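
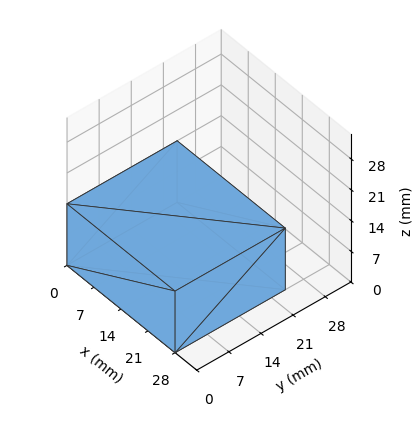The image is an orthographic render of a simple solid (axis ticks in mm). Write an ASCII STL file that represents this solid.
Reading the render: the shape is a rectangular box, roughly 28 × 24 mm footprint and 14 mm tall (dimensions read to the nearest mm from the axis ticks). For the STL, each face is triangulated and given an outward normal.

solid part
  facet normal 0.0000 0.0000 -1.0000
    outer loop
      vertex 28.000 24.000 0.000
      vertex 28.000 0.000 0.000
      vertex 0.000 0.000 0.000
    endloop
  endfacet
  facet normal 0.0000 0.0000 -1.0000
    outer loop
      vertex 0.000 24.000 0.000
      vertex 28.000 24.000 0.000
      vertex 0.000 0.000 0.000
    endloop
  endfacet
  facet normal 0.0000 0.0000 1.0000
    outer loop
      vertex 0.000 0.000 14.000
      vertex 28.000 0.000 14.000
      vertex 28.000 24.000 14.000
    endloop
  endfacet
  facet normal 0.0000 0.0000 1.0000
    outer loop
      vertex 0.000 0.000 14.000
      vertex 28.000 24.000 14.000
      vertex 0.000 24.000 14.000
    endloop
  endfacet
  facet normal 0.0000 -1.0000 0.0000
    outer loop
      vertex 0.000 0.000 0.000
      vertex 28.000 0.000 0.000
      vertex 28.000 0.000 14.000
    endloop
  endfacet
  facet normal 0.0000 -1.0000 0.0000
    outer loop
      vertex 0.000 0.000 0.000
      vertex 28.000 0.000 14.000
      vertex 0.000 0.000 14.000
    endloop
  endfacet
  facet normal 0.0000 1.0000 0.0000
    outer loop
      vertex 28.000 24.000 14.000
      vertex 28.000 24.000 0.000
      vertex 0.000 24.000 0.000
    endloop
  endfacet
  facet normal 0.0000 1.0000 0.0000
    outer loop
      vertex 0.000 24.000 14.000
      vertex 28.000 24.000 14.000
      vertex 0.000 24.000 0.000
    endloop
  endfacet
  facet normal -1.0000 0.0000 0.0000
    outer loop
      vertex 0.000 24.000 14.000
      vertex 0.000 24.000 0.000
      vertex 0.000 0.000 0.000
    endloop
  endfacet
  facet normal -1.0000 0.0000 0.0000
    outer loop
      vertex 0.000 0.000 14.000
      vertex 0.000 24.000 14.000
      vertex 0.000 0.000 0.000
    endloop
  endfacet
  facet normal 1.0000 0.0000 0.0000
    outer loop
      vertex 28.000 0.000 0.000
      vertex 28.000 24.000 0.000
      vertex 28.000 24.000 14.000
    endloop
  endfacet
  facet normal 1.0000 0.0000 0.0000
    outer loop
      vertex 28.000 0.000 0.000
      vertex 28.000 24.000 14.000
      vertex 28.000 0.000 14.000
    endloop
  endfacet
endsolid part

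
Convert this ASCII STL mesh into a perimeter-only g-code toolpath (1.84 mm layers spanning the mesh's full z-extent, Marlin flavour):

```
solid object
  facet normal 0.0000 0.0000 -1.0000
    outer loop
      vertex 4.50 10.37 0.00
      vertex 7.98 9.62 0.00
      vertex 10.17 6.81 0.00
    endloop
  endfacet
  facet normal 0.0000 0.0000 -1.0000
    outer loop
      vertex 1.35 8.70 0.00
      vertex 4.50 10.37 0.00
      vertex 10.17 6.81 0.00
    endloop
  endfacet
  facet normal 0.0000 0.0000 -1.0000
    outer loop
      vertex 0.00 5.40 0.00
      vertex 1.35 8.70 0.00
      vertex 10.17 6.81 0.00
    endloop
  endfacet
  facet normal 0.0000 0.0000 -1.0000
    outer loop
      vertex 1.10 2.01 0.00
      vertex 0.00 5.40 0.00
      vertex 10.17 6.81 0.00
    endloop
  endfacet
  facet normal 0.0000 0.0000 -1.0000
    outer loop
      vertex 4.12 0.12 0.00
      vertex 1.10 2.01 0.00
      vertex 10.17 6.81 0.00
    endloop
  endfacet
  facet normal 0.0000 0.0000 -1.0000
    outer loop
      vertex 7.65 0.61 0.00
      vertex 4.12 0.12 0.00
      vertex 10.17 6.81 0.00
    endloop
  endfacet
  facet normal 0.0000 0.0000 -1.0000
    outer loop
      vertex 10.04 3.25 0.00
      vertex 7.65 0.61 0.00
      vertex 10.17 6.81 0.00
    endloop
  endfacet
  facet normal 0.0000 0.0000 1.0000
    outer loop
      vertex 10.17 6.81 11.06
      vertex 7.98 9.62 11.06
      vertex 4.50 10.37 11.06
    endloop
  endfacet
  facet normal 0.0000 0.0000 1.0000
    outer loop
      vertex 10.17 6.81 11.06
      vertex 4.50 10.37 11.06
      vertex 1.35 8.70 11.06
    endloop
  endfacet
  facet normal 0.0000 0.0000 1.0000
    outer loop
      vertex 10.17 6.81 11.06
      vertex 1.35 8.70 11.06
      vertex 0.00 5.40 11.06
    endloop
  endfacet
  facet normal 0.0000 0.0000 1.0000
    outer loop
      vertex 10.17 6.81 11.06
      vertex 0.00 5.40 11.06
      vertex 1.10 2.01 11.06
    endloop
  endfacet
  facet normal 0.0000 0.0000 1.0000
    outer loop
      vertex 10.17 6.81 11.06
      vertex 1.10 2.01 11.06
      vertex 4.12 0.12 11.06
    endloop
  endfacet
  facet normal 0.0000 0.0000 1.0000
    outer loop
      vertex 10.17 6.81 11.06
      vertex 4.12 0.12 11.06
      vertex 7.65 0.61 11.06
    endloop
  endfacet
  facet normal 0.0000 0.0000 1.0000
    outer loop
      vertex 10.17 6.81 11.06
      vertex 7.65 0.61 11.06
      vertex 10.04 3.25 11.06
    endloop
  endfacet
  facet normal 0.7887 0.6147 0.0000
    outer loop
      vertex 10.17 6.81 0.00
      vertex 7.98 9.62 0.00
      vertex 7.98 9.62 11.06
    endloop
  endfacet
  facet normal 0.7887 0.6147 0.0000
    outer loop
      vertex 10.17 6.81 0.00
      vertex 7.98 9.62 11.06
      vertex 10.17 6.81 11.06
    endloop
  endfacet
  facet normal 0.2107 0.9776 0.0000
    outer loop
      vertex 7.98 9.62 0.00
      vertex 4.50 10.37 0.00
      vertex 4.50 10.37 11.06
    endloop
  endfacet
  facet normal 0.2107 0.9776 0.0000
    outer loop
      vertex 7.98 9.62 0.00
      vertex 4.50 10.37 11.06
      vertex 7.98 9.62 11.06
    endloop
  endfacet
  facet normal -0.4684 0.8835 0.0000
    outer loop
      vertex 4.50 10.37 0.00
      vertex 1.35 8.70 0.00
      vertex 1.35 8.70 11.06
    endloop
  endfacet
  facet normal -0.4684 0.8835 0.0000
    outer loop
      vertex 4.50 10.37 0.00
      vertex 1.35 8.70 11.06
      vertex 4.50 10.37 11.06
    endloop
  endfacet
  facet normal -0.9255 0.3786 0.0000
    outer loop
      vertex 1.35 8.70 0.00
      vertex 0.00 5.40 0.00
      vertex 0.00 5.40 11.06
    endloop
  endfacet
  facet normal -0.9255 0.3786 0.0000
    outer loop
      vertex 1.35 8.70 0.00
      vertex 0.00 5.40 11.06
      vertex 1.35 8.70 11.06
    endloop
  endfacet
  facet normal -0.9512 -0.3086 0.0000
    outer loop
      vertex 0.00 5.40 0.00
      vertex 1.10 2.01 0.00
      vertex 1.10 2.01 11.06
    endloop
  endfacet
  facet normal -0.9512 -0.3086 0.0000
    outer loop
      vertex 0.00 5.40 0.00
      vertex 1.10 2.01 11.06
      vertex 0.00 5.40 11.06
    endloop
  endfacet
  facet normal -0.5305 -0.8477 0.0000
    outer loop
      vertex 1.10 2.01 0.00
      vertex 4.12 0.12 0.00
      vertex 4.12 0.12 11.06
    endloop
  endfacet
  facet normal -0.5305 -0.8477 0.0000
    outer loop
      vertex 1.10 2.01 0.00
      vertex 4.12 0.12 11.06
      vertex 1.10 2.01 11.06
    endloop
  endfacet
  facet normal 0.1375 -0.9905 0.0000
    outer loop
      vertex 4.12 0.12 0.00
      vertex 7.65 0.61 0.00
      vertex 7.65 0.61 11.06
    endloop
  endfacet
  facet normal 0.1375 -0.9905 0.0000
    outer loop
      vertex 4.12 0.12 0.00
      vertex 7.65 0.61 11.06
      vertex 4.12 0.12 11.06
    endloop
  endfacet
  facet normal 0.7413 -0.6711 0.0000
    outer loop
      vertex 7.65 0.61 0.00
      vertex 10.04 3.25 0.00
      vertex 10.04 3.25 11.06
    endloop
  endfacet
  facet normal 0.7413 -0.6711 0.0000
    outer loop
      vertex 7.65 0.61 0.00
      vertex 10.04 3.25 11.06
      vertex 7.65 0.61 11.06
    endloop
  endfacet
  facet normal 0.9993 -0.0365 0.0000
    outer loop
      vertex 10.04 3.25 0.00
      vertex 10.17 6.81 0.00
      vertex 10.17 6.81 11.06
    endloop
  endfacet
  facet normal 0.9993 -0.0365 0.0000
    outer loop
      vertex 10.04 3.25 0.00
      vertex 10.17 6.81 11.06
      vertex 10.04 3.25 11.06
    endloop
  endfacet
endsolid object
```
; perimeter-only toolpath
G21 ; units = mm
G90 ; absolute positioning
G28 ; home
; layer 1
G0 Z1.84
G0 X10.17 Y6.81
G1 X7.98 Y9.62
G1 X4.50 Y10.37
G1 X1.35 Y8.70
G1 X0.00 Y5.40
G1 X1.10 Y2.01
G1 X4.12 Y0.12
G1 X7.65 Y0.61
G1 X10.04 Y3.25
G1 X10.17 Y6.81
; layer 2
G0 Z3.69
G0 X10.17 Y6.81
G1 X7.98 Y9.62
G1 X4.50 Y10.37
G1 X1.35 Y8.70
G1 X0.00 Y5.40
G1 X1.10 Y2.01
G1 X4.12 Y0.12
G1 X7.65 Y0.61
G1 X10.04 Y3.25
G1 X10.17 Y6.81
; layer 3
G0 Z5.53
G0 X10.17 Y6.81
G1 X7.98 Y9.62
G1 X4.50 Y10.37
G1 X1.35 Y8.70
G1 X0.00 Y5.40
G1 X1.10 Y2.01
G1 X4.12 Y0.12
G1 X7.65 Y0.61
G1 X10.04 Y3.25
G1 X10.17 Y6.81
; layer 4
G0 Z7.37
G0 X10.17 Y6.81
G1 X7.98 Y9.62
G1 X4.50 Y10.37
G1 X1.35 Y8.70
G1 X0.00 Y5.40
G1 X1.10 Y2.01
G1 X4.12 Y0.12
G1 X7.65 Y0.61
G1 X10.04 Y3.25
G1 X10.17 Y6.81
; layer 5
G0 Z9.22
G0 X10.17 Y6.81
G1 X7.98 Y9.62
G1 X4.50 Y10.37
G1 X1.35 Y8.70
G1 X0.00 Y5.40
G1 X1.10 Y2.01
G1 X4.12 Y0.12
G1 X7.65 Y0.61
G1 X10.04 Y3.25
G1 X10.17 Y6.81
; layer 6
G0 Z11.06
G0 X10.17 Y6.81
G1 X7.98 Y9.62
G1 X4.50 Y10.37
G1 X1.35 Y8.70
G1 X0.00 Y5.40
G1 X1.10 Y2.01
G1 X4.12 Y0.12
G1 X7.65 Y0.61
G1 X10.04 Y3.25
G1 X10.17 Y6.81
M2 ; end

The solid is a regular 9-sided prism (a cylinder approximated with 9 flat sides), circumscribed radius ≈ 5.21 mm, height ≈ 11.1 mm. Slicing at Δz = 1.84 mm — 6 equal slices spanning the solid's height, so layer i sits at z = i·h/6 — gives 6 non-empty perimeters. Each is a 9-segment closed polygon; G0 lifts to the layer z and rapids to the start vertex, then G1 traces the edges.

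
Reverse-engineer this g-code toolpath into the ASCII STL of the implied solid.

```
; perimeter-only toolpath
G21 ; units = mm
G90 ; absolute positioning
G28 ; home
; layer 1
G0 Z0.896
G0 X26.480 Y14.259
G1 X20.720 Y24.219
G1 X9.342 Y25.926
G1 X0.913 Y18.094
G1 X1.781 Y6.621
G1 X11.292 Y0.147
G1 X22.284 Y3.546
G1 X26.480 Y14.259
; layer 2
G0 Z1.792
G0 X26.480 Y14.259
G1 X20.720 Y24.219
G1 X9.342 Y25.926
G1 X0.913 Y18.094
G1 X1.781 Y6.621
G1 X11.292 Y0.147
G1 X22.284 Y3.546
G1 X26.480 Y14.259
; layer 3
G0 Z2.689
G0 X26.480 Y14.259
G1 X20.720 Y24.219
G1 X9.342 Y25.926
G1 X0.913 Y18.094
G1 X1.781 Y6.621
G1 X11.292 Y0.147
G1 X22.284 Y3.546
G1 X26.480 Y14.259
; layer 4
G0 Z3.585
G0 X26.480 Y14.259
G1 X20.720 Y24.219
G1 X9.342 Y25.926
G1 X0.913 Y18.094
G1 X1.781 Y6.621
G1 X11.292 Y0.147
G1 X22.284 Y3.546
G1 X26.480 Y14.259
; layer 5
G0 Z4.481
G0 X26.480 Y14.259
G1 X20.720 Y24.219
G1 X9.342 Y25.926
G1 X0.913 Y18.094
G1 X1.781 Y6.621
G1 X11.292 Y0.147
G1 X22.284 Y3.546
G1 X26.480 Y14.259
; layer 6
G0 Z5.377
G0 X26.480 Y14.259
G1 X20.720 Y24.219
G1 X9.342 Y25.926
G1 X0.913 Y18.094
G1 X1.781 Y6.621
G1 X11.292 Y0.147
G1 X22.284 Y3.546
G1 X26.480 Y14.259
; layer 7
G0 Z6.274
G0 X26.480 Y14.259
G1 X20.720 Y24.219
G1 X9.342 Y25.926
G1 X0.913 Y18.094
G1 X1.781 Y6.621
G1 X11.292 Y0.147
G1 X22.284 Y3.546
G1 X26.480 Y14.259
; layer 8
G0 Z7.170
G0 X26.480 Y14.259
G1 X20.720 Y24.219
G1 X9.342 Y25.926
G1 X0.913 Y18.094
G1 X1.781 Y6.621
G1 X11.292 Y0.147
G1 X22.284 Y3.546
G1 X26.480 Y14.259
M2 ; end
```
solid part
  facet normal 0.0000 0.0000 -1.0000
    outer loop
      vertex 9.342 25.926 0.000
      vertex 20.720 24.219 0.000
      vertex 26.480 14.259 0.000
    endloop
  endfacet
  facet normal 0.0000 0.0000 -1.0000
    outer loop
      vertex 0.913 18.094 0.000
      vertex 9.342 25.926 0.000
      vertex 26.480 14.259 0.000
    endloop
  endfacet
  facet normal 0.0000 0.0000 -1.0000
    outer loop
      vertex 1.781 6.621 0.000
      vertex 0.913 18.094 0.000
      vertex 26.480 14.259 0.000
    endloop
  endfacet
  facet normal 0.0000 0.0000 -1.0000
    outer loop
      vertex 11.292 0.147 0.000
      vertex 1.781 6.621 0.000
      vertex 26.480 14.259 0.000
    endloop
  endfacet
  facet normal 0.0000 0.0000 -1.0000
    outer loop
      vertex 22.284 3.546 0.000
      vertex 11.292 0.147 0.000
      vertex 26.480 14.259 0.000
    endloop
  endfacet
  facet normal 0.0000 0.0000 1.0000
    outer loop
      vertex 26.480 14.259 7.170
      vertex 20.720 24.219 7.170
      vertex 9.342 25.926 7.170
    endloop
  endfacet
  facet normal 0.0000 0.0000 1.0000
    outer loop
      vertex 26.480 14.259 7.170
      vertex 9.342 25.926 7.170
      vertex 0.913 18.094 7.170
    endloop
  endfacet
  facet normal 0.0000 0.0000 1.0000
    outer loop
      vertex 26.480 14.259 7.170
      vertex 0.913 18.094 7.170
      vertex 1.781 6.621 7.170
    endloop
  endfacet
  facet normal 0.0000 0.0000 1.0000
    outer loop
      vertex 26.480 14.259 7.170
      vertex 1.781 6.621 7.170
      vertex 11.292 0.147 7.170
    endloop
  endfacet
  facet normal 0.0000 0.0000 1.0000
    outer loop
      vertex 26.480 14.259 7.170
      vertex 11.292 0.147 7.170
      vertex 22.284 3.546 7.170
    endloop
  endfacet
  facet normal 0.8657 0.5006 0.0000
    outer loop
      vertex 26.480 14.259 0.000
      vertex 20.720 24.219 0.000
      vertex 20.720 24.219 7.170
    endloop
  endfacet
  facet normal 0.8657 0.5006 0.0000
    outer loop
      vertex 26.480 14.259 0.000
      vertex 20.720 24.219 7.170
      vertex 26.480 14.259 7.170
    endloop
  endfacet
  facet normal 0.1484 0.9889 0.0000
    outer loop
      vertex 20.720 24.219 0.000
      vertex 9.342 25.926 0.000
      vertex 9.342 25.926 7.170
    endloop
  endfacet
  facet normal 0.1484 0.9889 0.0000
    outer loop
      vertex 20.720 24.219 0.000
      vertex 9.342 25.926 7.170
      vertex 20.720 24.219 7.170
    endloop
  endfacet
  facet normal -0.6807 0.7326 0.0000
    outer loop
      vertex 9.342 25.926 0.000
      vertex 0.913 18.094 0.000
      vertex 0.913 18.094 7.170
    endloop
  endfacet
  facet normal -0.6807 0.7326 0.0000
    outer loop
      vertex 9.342 25.926 0.000
      vertex 0.913 18.094 7.170
      vertex 9.342 25.926 7.170
    endloop
  endfacet
  facet normal -0.9972 -0.0754 0.0000
    outer loop
      vertex 0.913 18.094 0.000
      vertex 1.781 6.621 0.000
      vertex 1.781 6.621 7.170
    endloop
  endfacet
  facet normal -0.9972 -0.0754 0.0000
    outer loop
      vertex 0.913 18.094 0.000
      vertex 1.781 6.621 7.170
      vertex 0.913 18.094 7.170
    endloop
  endfacet
  facet normal -0.5627 -0.8267 0.0000
    outer loop
      vertex 1.781 6.621 0.000
      vertex 11.292 0.147 0.000
      vertex 11.292 0.147 7.170
    endloop
  endfacet
  facet normal -0.5627 -0.8267 0.0000
    outer loop
      vertex 1.781 6.621 0.000
      vertex 11.292 0.147 7.170
      vertex 1.781 6.621 7.170
    endloop
  endfacet
  facet normal 0.2954 -0.9554 0.0000
    outer loop
      vertex 11.292 0.147 0.000
      vertex 22.284 3.546 0.000
      vertex 22.284 3.546 7.170
    endloop
  endfacet
  facet normal 0.2954 -0.9554 0.0000
    outer loop
      vertex 11.292 0.147 0.000
      vertex 22.284 3.546 7.170
      vertex 11.292 0.147 7.170
    endloop
  endfacet
  facet normal 0.9311 -0.3647 0.0000
    outer loop
      vertex 22.284 3.546 0.000
      vertex 26.480 14.259 0.000
      vertex 26.480 14.259 7.170
    endloop
  endfacet
  facet normal 0.9311 -0.3647 0.0000
    outer loop
      vertex 22.284 3.546 0.000
      vertex 26.480 14.259 7.170
      vertex 22.284 3.546 7.170
    endloop
  endfacet
endsolid part

The G0 Z moves step by Δz≈0.896 mm. Every layer's G1 loop is the same polygon, so the solid is a straight extrusion of it from z=0 to z≈7.17. Closing with flat bottom and top caps and triangulating gives 24 facets — a regular 7-sided prism (a cylinder approximated with 7 flat sides), circumscribed radius ≈ 13.3 mm, height ≈ 7.17 mm.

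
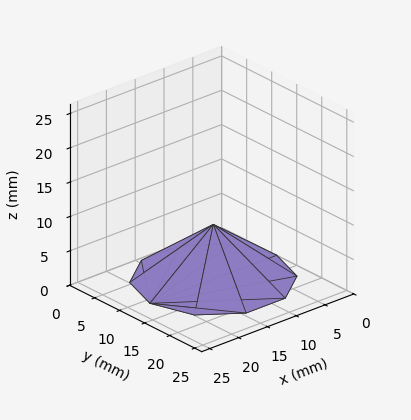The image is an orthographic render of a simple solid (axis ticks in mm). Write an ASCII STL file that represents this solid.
Reading the render: the shape is a regular 10-sided pyramid, base circumscribed radius ≈ 11 mm, apex at z ≈ 8 mm (dimensions read to the nearest mm from the axis ticks). For the STL, each face is triangulated and given an outward normal.

solid part
  facet normal 0.0000 0.0000 -1.0000
    outer loop
      vertex 14.399 21.462 0.000
      vertex 19.899 17.466 0.000
      vertex 22.000 11.000 0.000
    endloop
  endfacet
  facet normal 0.0000 0.0000 -1.0000
    outer loop
      vertex 7.601 21.462 0.000
      vertex 14.399 21.462 0.000
      vertex 22.000 11.000 0.000
    endloop
  endfacet
  facet normal 0.0000 0.0000 -1.0000
    outer loop
      vertex 2.101 17.466 0.000
      vertex 7.601 21.462 0.000
      vertex 22.000 11.000 0.000
    endloop
  endfacet
  facet normal 0.0000 0.0000 -1.0000
    outer loop
      vertex 0.000 11.000 0.000
      vertex 2.101 17.466 0.000
      vertex 22.000 11.000 0.000
    endloop
  endfacet
  facet normal 0.0000 0.0000 -1.0000
    outer loop
      vertex 2.101 4.534 0.000
      vertex 0.000 11.000 0.000
      vertex 22.000 11.000 0.000
    endloop
  endfacet
  facet normal 0.0000 0.0000 -1.0000
    outer loop
      vertex 7.601 0.538 0.000
      vertex 2.101 4.534 0.000
      vertex 22.000 11.000 0.000
    endloop
  endfacet
  facet normal 0.0000 0.0000 -1.0000
    outer loop
      vertex 14.399 0.538 0.000
      vertex 7.601 0.538 0.000
      vertex 22.000 11.000 0.000
    endloop
  endfacet
  facet normal 0.0000 0.0000 -1.0000
    outer loop
      vertex 19.899 4.534 0.000
      vertex 14.399 0.538 0.000
      vertex 22.000 11.000 0.000
    endloop
  endfacet
  facet normal 0.5777 0.1877 0.7944
    outer loop
      vertex 22.000 11.000 0.000
      vertex 19.899 17.466 0.000
      vertex 11.000 11.000 8.000
    endloop
  endfacet
  facet normal 0.3570 0.4914 0.7944
    outer loop
      vertex 19.899 17.466 0.000
      vertex 14.399 21.462 0.000
      vertex 11.000 11.000 8.000
    endloop
  endfacet
  facet normal 0.0000 0.6074 0.7944
    outer loop
      vertex 14.399 21.462 0.000
      vertex 7.601 21.462 0.000
      vertex 11.000 11.000 8.000
    endloop
  endfacet
  facet normal -0.3570 0.4914 0.7944
    outer loop
      vertex 7.601 21.462 0.000
      vertex 2.101 17.466 0.000
      vertex 11.000 11.000 8.000
    endloop
  endfacet
  facet normal -0.5777 0.1877 0.7944
    outer loop
      vertex 2.101 17.466 0.000
      vertex 0.000 11.000 0.000
      vertex 11.000 11.000 8.000
    endloop
  endfacet
  facet normal -0.5777 -0.1877 0.7944
    outer loop
      vertex 0.000 11.000 0.000
      vertex 2.101 4.534 0.000
      vertex 11.000 11.000 8.000
    endloop
  endfacet
  facet normal -0.3570 -0.4914 0.7944
    outer loop
      vertex 2.101 4.534 0.000
      vertex 7.601 0.538 0.000
      vertex 11.000 11.000 8.000
    endloop
  endfacet
  facet normal 0.0000 -0.6074 0.7944
    outer loop
      vertex 7.601 0.538 0.000
      vertex 14.399 0.538 0.000
      vertex 11.000 11.000 8.000
    endloop
  endfacet
  facet normal 0.3570 -0.4914 0.7944
    outer loop
      vertex 14.399 0.538 0.000
      vertex 19.899 4.534 0.000
      vertex 11.000 11.000 8.000
    endloop
  endfacet
  facet normal 0.5777 -0.1877 0.7944
    outer loop
      vertex 19.899 4.534 0.000
      vertex 22.000 11.000 0.000
      vertex 11.000 11.000 8.000
    endloop
  endfacet
endsolid part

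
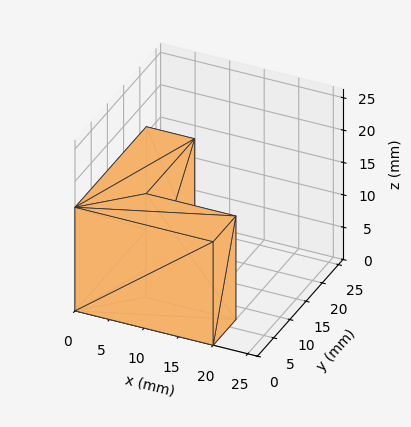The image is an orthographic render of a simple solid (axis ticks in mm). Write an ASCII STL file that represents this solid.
Reading the render: the shape is an L-shaped prism: outer 20 × 22 mm, arm thicknesses ≈ 7 mm (horizontal) and 7 mm (vertical), extruded 16 mm in z (dimensions read to the nearest mm from the axis ticks). For the STL, each face is triangulated and given an outward normal.

solid part
  facet normal 0.0000 0.0000 -1.0000
    outer loop
      vertex 20.000 7.000 0.000
      vertex 20.000 0.000 0.000
      vertex 0.000 0.000 0.000
    endloop
  endfacet
  facet normal 0.0000 0.0000 -1.0000
    outer loop
      vertex 7.000 7.000 0.000
      vertex 20.000 7.000 0.000
      vertex 0.000 0.000 0.000
    endloop
  endfacet
  facet normal 0.0000 0.0000 -1.0000
    outer loop
      vertex 7.000 22.000 0.000
      vertex 7.000 7.000 0.000
      vertex 0.000 0.000 0.000
    endloop
  endfacet
  facet normal 0.0000 0.0000 -1.0000
    outer loop
      vertex 0.000 22.000 0.000
      vertex 7.000 22.000 0.000
      vertex 0.000 0.000 0.000
    endloop
  endfacet
  facet normal 0.0000 0.0000 1.0000
    outer loop
      vertex 0.000 0.000 16.000
      vertex 20.000 0.000 16.000
      vertex 20.000 7.000 16.000
    endloop
  endfacet
  facet normal 0.0000 0.0000 1.0000
    outer loop
      vertex 0.000 0.000 16.000
      vertex 20.000 7.000 16.000
      vertex 7.000 7.000 16.000
    endloop
  endfacet
  facet normal 0.0000 0.0000 1.0000
    outer loop
      vertex 0.000 0.000 16.000
      vertex 7.000 7.000 16.000
      vertex 7.000 22.000 16.000
    endloop
  endfacet
  facet normal 0.0000 0.0000 1.0000
    outer loop
      vertex 0.000 0.000 16.000
      vertex 7.000 22.000 16.000
      vertex 0.000 22.000 16.000
    endloop
  endfacet
  facet normal 0.0000 -1.0000 0.0000
    outer loop
      vertex 0.000 0.000 0.000
      vertex 20.000 0.000 0.000
      vertex 20.000 0.000 16.000
    endloop
  endfacet
  facet normal 0.0000 -1.0000 0.0000
    outer loop
      vertex 0.000 0.000 0.000
      vertex 20.000 0.000 16.000
      vertex 0.000 0.000 16.000
    endloop
  endfacet
  facet normal 1.0000 0.0000 0.0000
    outer loop
      vertex 20.000 0.000 0.000
      vertex 20.000 7.000 0.000
      vertex 20.000 7.000 16.000
    endloop
  endfacet
  facet normal 1.0000 0.0000 0.0000
    outer loop
      vertex 20.000 0.000 0.000
      vertex 20.000 7.000 16.000
      vertex 20.000 0.000 16.000
    endloop
  endfacet
  facet normal 0.0000 1.0000 0.0000
    outer loop
      vertex 20.000 7.000 0.000
      vertex 7.000 7.000 0.000
      vertex 7.000 7.000 16.000
    endloop
  endfacet
  facet normal 0.0000 1.0000 0.0000
    outer loop
      vertex 20.000 7.000 0.000
      vertex 7.000 7.000 16.000
      vertex 20.000 7.000 16.000
    endloop
  endfacet
  facet normal 1.0000 0.0000 0.0000
    outer loop
      vertex 7.000 7.000 0.000
      vertex 7.000 22.000 0.000
      vertex 7.000 22.000 16.000
    endloop
  endfacet
  facet normal 1.0000 0.0000 0.0000
    outer loop
      vertex 7.000 7.000 0.000
      vertex 7.000 22.000 16.000
      vertex 7.000 7.000 16.000
    endloop
  endfacet
  facet normal 0.0000 1.0000 0.0000
    outer loop
      vertex 7.000 22.000 0.000
      vertex 0.000 22.000 0.000
      vertex 0.000 22.000 16.000
    endloop
  endfacet
  facet normal 0.0000 1.0000 0.0000
    outer loop
      vertex 7.000 22.000 0.000
      vertex 0.000 22.000 16.000
      vertex 7.000 22.000 16.000
    endloop
  endfacet
  facet normal -1.0000 0.0000 0.0000
    outer loop
      vertex 0.000 22.000 0.000
      vertex 0.000 0.000 0.000
      vertex 0.000 0.000 16.000
    endloop
  endfacet
  facet normal -1.0000 0.0000 0.0000
    outer loop
      vertex 0.000 22.000 0.000
      vertex 0.000 0.000 16.000
      vertex 0.000 22.000 16.000
    endloop
  endfacet
endsolid part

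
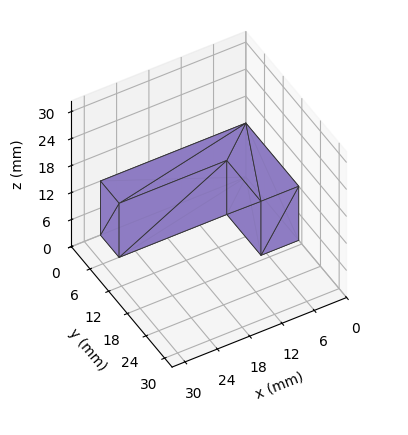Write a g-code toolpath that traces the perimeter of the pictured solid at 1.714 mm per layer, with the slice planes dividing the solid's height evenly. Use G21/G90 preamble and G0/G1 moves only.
Reading the render: the shape is an L-shaped prism: outer 27 × 17 mm, arm thicknesses ≈ 6 mm (horizontal) and 7 mm (vertical), extruded 12 mm in z (dimensions read to the nearest mm from the axis ticks). For the g-code, the solid's height is divided into equal slices at the stated Δz and each level perimeter traced with G1 moves after a G0 lift.

; perimeter-only toolpath
G21 ; units = mm
G90 ; absolute positioning
G28 ; home
; layer 1
G0 Z1.714
G0 X0.000 Y0.000
G1 X27.000 Y0.000
G1 X27.000 Y6.000
G1 X7.000 Y6.000
G1 X7.000 Y17.000
G1 X0.000 Y17.000
G1 X0.000 Y0.000
; layer 2
G0 Z3.429
G0 X0.000 Y0.000
G1 X27.000 Y0.000
G1 X27.000 Y6.000
G1 X7.000 Y6.000
G1 X7.000 Y17.000
G1 X0.000 Y17.000
G1 X0.000 Y0.000
; layer 3
G0 Z5.143
G0 X0.000 Y0.000
G1 X27.000 Y0.000
G1 X27.000 Y6.000
G1 X7.000 Y6.000
G1 X7.000 Y17.000
G1 X0.000 Y17.000
G1 X0.000 Y0.000
; layer 4
G0 Z6.857
G0 X0.000 Y0.000
G1 X27.000 Y0.000
G1 X27.000 Y6.000
G1 X7.000 Y6.000
G1 X7.000 Y17.000
G1 X0.000 Y17.000
G1 X0.000 Y0.000
; layer 5
G0 Z8.571
G0 X0.000 Y0.000
G1 X27.000 Y0.000
G1 X27.000 Y6.000
G1 X7.000 Y6.000
G1 X7.000 Y17.000
G1 X0.000 Y17.000
G1 X0.000 Y0.000
; layer 6
G0 Z10.286
G0 X0.000 Y0.000
G1 X27.000 Y0.000
G1 X27.000 Y6.000
G1 X7.000 Y6.000
G1 X7.000 Y17.000
G1 X0.000 Y17.000
G1 X0.000 Y0.000
; layer 7
G0 Z12.000
G0 X0.000 Y0.000
G1 X27.000 Y0.000
G1 X27.000 Y6.000
G1 X7.000 Y6.000
G1 X7.000 Y17.000
G1 X0.000 Y17.000
G1 X0.000 Y0.000
M2 ; end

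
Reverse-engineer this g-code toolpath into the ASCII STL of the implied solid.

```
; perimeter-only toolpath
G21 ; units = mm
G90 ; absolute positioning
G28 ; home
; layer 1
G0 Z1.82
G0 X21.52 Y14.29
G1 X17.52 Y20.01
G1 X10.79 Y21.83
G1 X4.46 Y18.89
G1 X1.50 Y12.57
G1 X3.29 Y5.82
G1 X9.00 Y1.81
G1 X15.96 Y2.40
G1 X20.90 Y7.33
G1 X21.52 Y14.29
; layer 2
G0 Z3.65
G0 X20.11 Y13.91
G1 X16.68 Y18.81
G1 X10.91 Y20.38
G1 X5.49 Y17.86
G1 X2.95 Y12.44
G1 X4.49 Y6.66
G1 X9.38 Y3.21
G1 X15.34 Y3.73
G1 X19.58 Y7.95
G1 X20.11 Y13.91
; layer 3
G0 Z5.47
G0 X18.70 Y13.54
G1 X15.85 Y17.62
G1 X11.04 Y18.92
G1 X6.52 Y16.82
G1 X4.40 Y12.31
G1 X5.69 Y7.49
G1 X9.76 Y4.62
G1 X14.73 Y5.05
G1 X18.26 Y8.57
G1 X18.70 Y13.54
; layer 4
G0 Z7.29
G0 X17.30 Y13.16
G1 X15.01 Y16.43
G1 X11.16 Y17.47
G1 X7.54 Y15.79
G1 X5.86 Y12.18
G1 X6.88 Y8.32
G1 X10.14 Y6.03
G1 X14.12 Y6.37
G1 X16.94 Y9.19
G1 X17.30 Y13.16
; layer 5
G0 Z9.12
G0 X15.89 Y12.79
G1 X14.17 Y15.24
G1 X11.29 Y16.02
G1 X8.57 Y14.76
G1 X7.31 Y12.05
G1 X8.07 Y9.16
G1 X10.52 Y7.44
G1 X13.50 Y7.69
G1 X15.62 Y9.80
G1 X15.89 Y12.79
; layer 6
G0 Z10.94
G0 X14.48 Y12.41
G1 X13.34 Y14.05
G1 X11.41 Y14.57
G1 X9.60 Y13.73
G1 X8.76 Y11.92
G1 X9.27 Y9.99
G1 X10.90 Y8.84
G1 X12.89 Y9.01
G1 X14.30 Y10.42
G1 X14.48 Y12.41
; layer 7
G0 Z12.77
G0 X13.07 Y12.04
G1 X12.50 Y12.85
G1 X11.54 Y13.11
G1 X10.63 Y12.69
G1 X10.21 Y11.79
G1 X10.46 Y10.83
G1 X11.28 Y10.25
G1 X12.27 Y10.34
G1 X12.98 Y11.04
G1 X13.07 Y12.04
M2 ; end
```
solid part
  facet normal 0.0000 0.0000 -1.0000
    outer loop
      vertex 10.66 23.28 0.00
      vertex 18.36 21.20 0.00
      vertex 22.93 14.66 0.00
    endloop
  endfacet
  facet normal 0.0000 0.0000 -1.0000
    outer loop
      vertex 3.43 19.92 0.00
      vertex 10.66 23.28 0.00
      vertex 22.93 14.66 0.00
    endloop
  endfacet
  facet normal 0.0000 0.0000 -1.0000
    outer loop
      vertex 0.05 12.70 0.00
      vertex 3.43 19.92 0.00
      vertex 22.93 14.66 0.00
    endloop
  endfacet
  facet normal 0.0000 0.0000 -1.0000
    outer loop
      vertex 2.10 4.99 0.00
      vertex 0.05 12.70 0.00
      vertex 22.93 14.66 0.00
    endloop
  endfacet
  facet normal 0.0000 0.0000 -1.0000
    outer loop
      vertex 8.62 0.40 0.00
      vertex 2.10 4.99 0.00
      vertex 22.93 14.66 0.00
    endloop
  endfacet
  facet normal 0.0000 0.0000 -1.0000
    outer loop
      vertex 16.57 1.08 0.00
      vertex 8.62 0.40 0.00
      vertex 22.93 14.66 0.00
    endloop
  endfacet
  facet normal 0.0000 0.0000 -1.0000
    outer loop
      vertex 22.22 6.71 0.00
      vertex 16.57 1.08 0.00
      vertex 22.93 14.66 0.00
    endloop
  endfacet
  facet normal 0.6555 0.4580 0.6005
    outer loop
      vertex 22.93 14.66 0.00
      vertex 18.36 21.20 0.00
      vertex 11.66 11.66 14.59
    endloop
  endfacet
  facet normal 0.2085 0.7719 0.6005
    outer loop
      vertex 18.36 21.20 0.00
      vertex 10.66 23.28 0.00
      vertex 11.66 11.66 14.59
    endloop
  endfacet
  facet normal -0.3370 0.7251 0.6006
    outer loop
      vertex 10.66 23.28 0.00
      vertex 3.43 19.92 0.00
      vertex 11.66 11.66 14.59
    endloop
  endfacet
  facet normal -0.7242 0.3390 0.6005
    outer loop
      vertex 3.43 19.92 0.00
      vertex 0.05 12.70 0.00
      vertex 11.66 11.66 14.59
    endloop
  endfacet
  facet normal -0.7729 -0.2055 0.6004
    outer loop
      vertex 0.05 12.70 0.00
      vertex 2.10 4.99 0.00
      vertex 11.66 11.66 14.59
    endloop
  endfacet
  facet normal -0.4603 -0.6538 0.6005
    outer loop
      vertex 2.10 4.99 0.00
      vertex 8.62 0.40 0.00
      vertex 11.66 11.66 14.59
    endloop
  endfacet
  facet normal 0.0681 -0.7966 0.6006
    outer loop
      vertex 8.62 0.40 0.00
      vertex 16.57 1.08 0.00
      vertex 11.66 11.66 14.59
    endloop
  endfacet
  facet normal 0.5644 -0.5664 0.6006
    outer loop
      vertex 16.57 1.08 0.00
      vertex 22.22 6.71 0.00
      vertex 11.66 11.66 14.59
    endloop
  endfacet
  facet normal 0.7964 -0.0711 0.6006
    outer loop
      vertex 22.22 6.71 0.00
      vertex 22.93 14.66 0.00
      vertex 11.66 11.66 14.59
    endloop
  endfacet
endsolid part

The G0 Z moves step by Δz≈1.82 mm. The G1 loops shrink linearly with z, so the solid tapers from its base footprint up to z≈14.6. Closing with a flat bottom cap and the tapered top and triangulating gives 16 facets — a regular 9-sided pyramid, base circumscribed radius ≈ 11.7 mm, apex at z ≈ 14.6 mm.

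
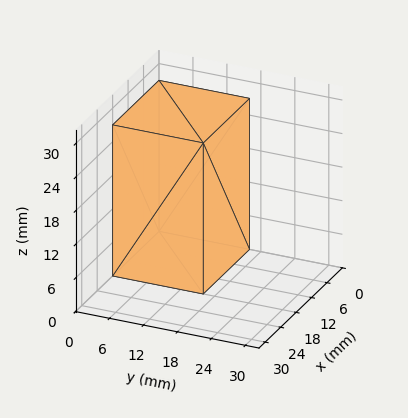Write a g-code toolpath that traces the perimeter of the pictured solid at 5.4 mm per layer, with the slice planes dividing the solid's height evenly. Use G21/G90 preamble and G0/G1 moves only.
Reading the render: the shape is a rectangular box, roughly 18 × 16 mm footprint and 27 mm tall (dimensions read to the nearest mm from the axis ticks). For the g-code, the solid's height is divided into equal slices at the stated Δz and each level perimeter traced with G1 moves after a G0 lift.

; perimeter-only toolpath
G21 ; units = mm
G90 ; absolute positioning
G28 ; home
; layer 1
G0 Z5.4
G0 X0.0 Y0.0
G1 X18.0 Y0.0
G1 X18.0 Y16.0
G1 X0.0 Y16.0
G1 X0.0 Y0.0
; layer 2
G0 Z10.8
G0 X0.0 Y0.0
G1 X18.0 Y0.0
G1 X18.0 Y16.0
G1 X0.0 Y16.0
G1 X0.0 Y0.0
; layer 3
G0 Z16.2
G0 X0.0 Y0.0
G1 X18.0 Y0.0
G1 X18.0 Y16.0
G1 X0.0 Y16.0
G1 X0.0 Y0.0
; layer 4
G0 Z21.6
G0 X0.0 Y0.0
G1 X18.0 Y0.0
G1 X18.0 Y16.0
G1 X0.0 Y16.0
G1 X0.0 Y0.0
; layer 5
G0 Z27.0
G0 X0.0 Y0.0
G1 X18.0 Y0.0
G1 X18.0 Y16.0
G1 X0.0 Y16.0
G1 X0.0 Y0.0
M2 ; end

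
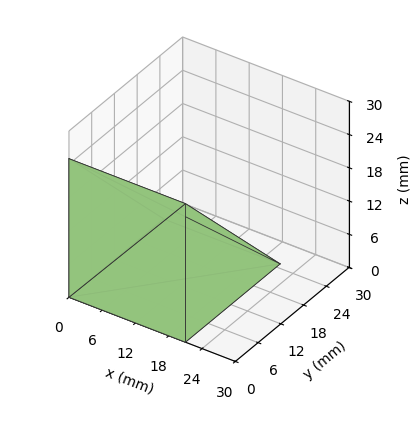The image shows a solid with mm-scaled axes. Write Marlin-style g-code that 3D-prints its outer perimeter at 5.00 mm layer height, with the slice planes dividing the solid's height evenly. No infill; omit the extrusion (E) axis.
Reading the render: the shape is a wedge (ramp): 21 × 25 mm base, rising to 25 mm along the y=0 edge and sloping linearly to z=0 at y=25 (dimensions read to the nearest mm from the axis ticks). For the g-code, the solid's height is divided into equal slices at the stated Δz and each level perimeter traced with G1 moves after a G0 lift.

; perimeter-only toolpath
G21 ; units = mm
G90 ; absolute positioning
G28 ; home
; layer 1
G0 Z5.00
G0 X0.00 Y0.00
G1 X21.00 Y0.00
G1 X21.00 Y20.00
G1 X0.00 Y20.00
G1 X0.00 Y0.00
; layer 2
G0 Z10.00
G0 X0.00 Y0.00
G1 X21.00 Y0.00
G1 X21.00 Y15.00
G1 X0.00 Y15.00
G1 X0.00 Y0.00
; layer 3
G0 Z15.00
G0 X0.00 Y0.00
G1 X21.00 Y0.00
G1 X21.00 Y10.00
G1 X0.00 Y10.00
G1 X0.00 Y0.00
; layer 4
G0 Z20.00
G0 X0.00 Y0.00
G1 X21.00 Y0.00
G1 X21.00 Y5.00
G1 X0.00 Y5.00
G1 X0.00 Y0.00
M2 ; end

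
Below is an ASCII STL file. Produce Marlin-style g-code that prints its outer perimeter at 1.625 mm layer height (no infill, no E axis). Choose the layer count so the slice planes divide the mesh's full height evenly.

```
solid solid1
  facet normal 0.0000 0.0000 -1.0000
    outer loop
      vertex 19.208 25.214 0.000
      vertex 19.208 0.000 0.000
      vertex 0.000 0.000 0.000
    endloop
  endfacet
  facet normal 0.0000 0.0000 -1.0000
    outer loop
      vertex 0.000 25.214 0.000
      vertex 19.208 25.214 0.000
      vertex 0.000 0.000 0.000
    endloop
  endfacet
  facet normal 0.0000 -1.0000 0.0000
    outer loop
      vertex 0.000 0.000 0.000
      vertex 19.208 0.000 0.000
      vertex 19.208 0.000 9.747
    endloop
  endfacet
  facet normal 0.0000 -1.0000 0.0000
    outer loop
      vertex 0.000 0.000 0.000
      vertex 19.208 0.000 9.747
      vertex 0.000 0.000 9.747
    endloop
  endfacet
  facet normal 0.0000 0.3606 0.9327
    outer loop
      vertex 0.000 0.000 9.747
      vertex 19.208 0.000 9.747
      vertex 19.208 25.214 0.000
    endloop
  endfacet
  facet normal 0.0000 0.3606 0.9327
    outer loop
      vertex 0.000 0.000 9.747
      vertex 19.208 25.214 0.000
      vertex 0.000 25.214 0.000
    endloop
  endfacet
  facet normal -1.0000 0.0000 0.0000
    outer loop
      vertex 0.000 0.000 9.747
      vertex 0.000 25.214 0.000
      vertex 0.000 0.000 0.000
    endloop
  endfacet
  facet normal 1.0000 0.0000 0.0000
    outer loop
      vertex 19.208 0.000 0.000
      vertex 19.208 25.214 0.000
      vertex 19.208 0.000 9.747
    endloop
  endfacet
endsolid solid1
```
; perimeter-only toolpath
G21 ; units = mm
G90 ; absolute positioning
G28 ; home
; layer 1
G0 Z1.625
G0 X0.000 Y0.000
G1 X19.208 Y0.000
G1 X19.208 Y21.012
G1 X0.000 Y21.012
G1 X0.000 Y0.000
; layer 2
G0 Z3.249
G0 X0.000 Y0.000
G1 X19.208 Y0.000
G1 X19.208 Y16.809
G1 X0.000 Y16.809
G1 X0.000 Y0.000
; layer 3
G0 Z4.873
G0 X0.000 Y0.000
G1 X19.208 Y0.000
G1 X19.208 Y12.607
G1 X0.000 Y12.607
G1 X0.000 Y0.000
; layer 4
G0 Z6.498
G0 X0.000 Y0.000
G1 X19.208 Y0.000
G1 X19.208 Y8.405
G1 X0.000 Y8.405
G1 X0.000 Y0.000
; layer 5
G0 Z8.123
G0 X0.000 Y0.000
G1 X19.208 Y0.000
G1 X19.208 Y4.202
G1 X0.000 Y4.202
G1 X0.000 Y0.000
M2 ; end

The solid is a wedge (ramp): 19.2 × 25.2 mm base, rising to 9.75 mm along the y=0 edge and sloping linearly to z=0 at y=25.2. Slicing at Δz = 1.625 mm — 6 equal slices spanning the solid's height, so layer i sits at z = i·h/6 — gives 5 non-empty perimeters. Each is a 4-segment closed polygon; G0 lifts to the layer z and rapids to the start vertex, then G1 traces the edges. The cross-section shrinks linearly with z (the slice at the apex is degenerate and omitted).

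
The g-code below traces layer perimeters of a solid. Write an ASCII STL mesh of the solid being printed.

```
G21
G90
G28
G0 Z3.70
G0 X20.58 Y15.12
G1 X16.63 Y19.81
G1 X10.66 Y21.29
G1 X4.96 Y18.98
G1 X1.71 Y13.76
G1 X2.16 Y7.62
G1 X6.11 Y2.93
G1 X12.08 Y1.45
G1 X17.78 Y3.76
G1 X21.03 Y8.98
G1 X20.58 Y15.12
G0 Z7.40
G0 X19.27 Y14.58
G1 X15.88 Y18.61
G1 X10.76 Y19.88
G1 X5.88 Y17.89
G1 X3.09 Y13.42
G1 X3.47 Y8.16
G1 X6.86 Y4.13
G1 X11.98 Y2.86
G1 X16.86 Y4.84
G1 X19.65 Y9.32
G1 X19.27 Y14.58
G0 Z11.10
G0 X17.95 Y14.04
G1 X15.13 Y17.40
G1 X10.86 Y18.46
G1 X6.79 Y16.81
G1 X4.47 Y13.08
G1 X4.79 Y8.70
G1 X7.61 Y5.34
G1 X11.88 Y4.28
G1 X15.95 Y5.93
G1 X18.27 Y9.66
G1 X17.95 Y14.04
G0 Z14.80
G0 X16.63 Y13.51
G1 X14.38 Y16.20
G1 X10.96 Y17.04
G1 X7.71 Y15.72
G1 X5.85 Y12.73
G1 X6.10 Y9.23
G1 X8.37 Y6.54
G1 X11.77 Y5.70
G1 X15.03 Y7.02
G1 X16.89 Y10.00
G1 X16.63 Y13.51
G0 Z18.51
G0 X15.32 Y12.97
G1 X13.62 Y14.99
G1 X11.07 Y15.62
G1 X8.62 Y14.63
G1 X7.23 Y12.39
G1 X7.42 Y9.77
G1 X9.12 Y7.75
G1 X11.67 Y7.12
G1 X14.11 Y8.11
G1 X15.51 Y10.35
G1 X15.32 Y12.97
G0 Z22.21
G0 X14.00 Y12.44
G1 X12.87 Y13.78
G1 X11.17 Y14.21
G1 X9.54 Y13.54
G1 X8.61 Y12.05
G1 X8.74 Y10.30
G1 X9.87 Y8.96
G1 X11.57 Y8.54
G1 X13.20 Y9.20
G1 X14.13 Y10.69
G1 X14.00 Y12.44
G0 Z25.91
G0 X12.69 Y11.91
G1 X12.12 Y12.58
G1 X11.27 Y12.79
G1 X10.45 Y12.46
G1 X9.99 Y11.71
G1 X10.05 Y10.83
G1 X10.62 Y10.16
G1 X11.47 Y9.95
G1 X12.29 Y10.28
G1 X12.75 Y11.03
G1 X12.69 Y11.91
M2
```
solid part
  facet normal 0.0000 0.0000 -1.0000
    outer loop
      vertex 10.56 22.71 0.00
      vertex 17.38 21.02 0.00
      vertex 21.90 15.65 0.00
    endloop
  endfacet
  facet normal 0.0000 0.0000 -1.0000
    outer loop
      vertex 4.05 20.07 0.00
      vertex 10.56 22.71 0.00
      vertex 21.90 15.65 0.00
    endloop
  endfacet
  facet normal 0.0000 0.0000 -1.0000
    outer loop
      vertex 0.33 14.10 0.00
      vertex 4.05 20.07 0.00
      vertex 21.90 15.65 0.00
    endloop
  endfacet
  facet normal 0.0000 0.0000 -1.0000
    outer loop
      vertex 0.84 7.09 0.00
      vertex 0.33 14.10 0.00
      vertex 21.90 15.65 0.00
    endloop
  endfacet
  facet normal 0.0000 0.0000 -1.0000
    outer loop
      vertex 5.36 1.72 0.00
      vertex 0.84 7.09 0.00
      vertex 21.90 15.65 0.00
    endloop
  endfacet
  facet normal 0.0000 0.0000 -1.0000
    outer loop
      vertex 12.18 0.03 0.00
      vertex 5.36 1.72 0.00
      vertex 21.90 15.65 0.00
    endloop
  endfacet
  facet normal 0.0000 0.0000 -1.0000
    outer loop
      vertex 18.69 2.67 0.00
      vertex 12.18 0.03 0.00
      vertex 21.90 15.65 0.00
    endloop
  endfacet
  facet normal 0.0000 0.0000 -1.0000
    outer loop
      vertex 22.41 8.64 0.00
      vertex 18.69 2.67 0.00
      vertex 21.90 15.65 0.00
    endloop
  endfacet
  facet normal 0.7186 0.6049 0.3430
    outer loop
      vertex 21.90 15.65 0.00
      vertex 17.38 21.02 0.00
      vertex 11.37 11.37 29.61
    endloop
  endfacet
  facet normal 0.2259 0.9118 0.3430
    outer loop
      vertex 17.38 21.02 0.00
      vertex 10.56 22.71 0.00
      vertex 11.37 11.37 29.61
    endloop
  endfacet
  facet normal -0.3530 0.8705 0.3430
    outer loop
      vertex 10.56 22.71 0.00
      vertex 4.05 20.07 0.00
      vertex 11.37 11.37 29.61
    endloop
  endfacet
  facet normal -0.7972 0.4968 0.3430
    outer loop
      vertex 4.05 20.07 0.00
      vertex 0.33 14.10 0.00
      vertex 11.37 11.37 29.61
    endloop
  endfacet
  facet normal -0.9369 -0.0682 0.3430
    outer loop
      vertex 0.33 14.10 0.00
      vertex 0.84 7.09 0.00
      vertex 11.37 11.37 29.61
    endloop
  endfacet
  facet normal -0.7186 -0.6049 0.3430
    outer loop
      vertex 0.84 7.09 0.00
      vertex 5.36 1.72 0.00
      vertex 11.37 11.37 29.61
    endloop
  endfacet
  facet normal -0.2259 -0.9118 0.3430
    outer loop
      vertex 5.36 1.72 0.00
      vertex 12.18 0.03 0.00
      vertex 11.37 11.37 29.61
    endloop
  endfacet
  facet normal 0.3530 -0.8705 0.3430
    outer loop
      vertex 12.18 0.03 0.00
      vertex 18.69 2.67 0.00
      vertex 11.37 11.37 29.61
    endloop
  endfacet
  facet normal 0.7972 -0.4968 0.3430
    outer loop
      vertex 18.69 2.67 0.00
      vertex 22.41 8.64 0.00
      vertex 11.37 11.37 29.61
    endloop
  endfacet
  facet normal 0.9369 0.0682 0.3430
    outer loop
      vertex 22.41 8.64 0.00
      vertex 21.90 15.65 0.00
      vertex 11.37 11.37 29.61
    endloop
  endfacet
endsolid part

The G0 Z moves step by Δz≈3.70 mm. The G1 loops shrink linearly with z, so the solid tapers from its base footprint up to z≈29.6. Closing with a flat bottom cap and the tapered top and triangulating gives 18 facets — a regular 10-sided pyramid, base circumscribed radius ≈ 11.4 mm, apex at z ≈ 29.6 mm.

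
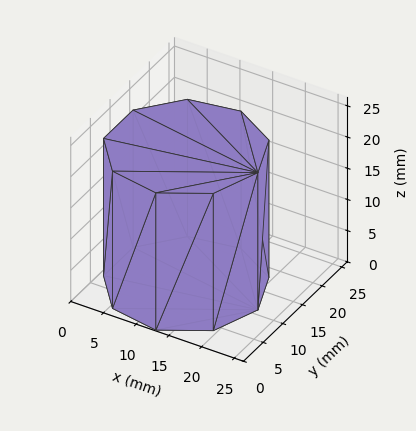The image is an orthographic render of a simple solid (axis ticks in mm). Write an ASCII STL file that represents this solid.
Reading the render: the shape is a regular 9-sided prism (a cylinder approximated with 9 flat sides), circumscribed radius ≈ 11 mm, height ≈ 22 mm (dimensions read to the nearest mm from the axis ticks). For the STL, each face is triangulated and given an outward normal.

solid part
  facet normal 0.0000 0.0000 -1.0000
    outer loop
      vertex 12.91 21.83 0.00
      vertex 19.43 18.07 0.00
      vertex 22.00 11.00 0.00
    endloop
  endfacet
  facet normal 0.0000 0.0000 -1.0000
    outer loop
      vertex 5.50 20.53 0.00
      vertex 12.91 21.83 0.00
      vertex 22.00 11.00 0.00
    endloop
  endfacet
  facet normal 0.0000 0.0000 -1.0000
    outer loop
      vertex 0.66 14.76 0.00
      vertex 5.50 20.53 0.00
      vertex 22.00 11.00 0.00
    endloop
  endfacet
  facet normal 0.0000 0.0000 -1.0000
    outer loop
      vertex 0.66 7.24 0.00
      vertex 0.66 14.76 0.00
      vertex 22.00 11.00 0.00
    endloop
  endfacet
  facet normal 0.0000 0.0000 -1.0000
    outer loop
      vertex 5.50 1.47 0.00
      vertex 0.66 7.24 0.00
      vertex 22.00 11.00 0.00
    endloop
  endfacet
  facet normal 0.0000 0.0000 -1.0000
    outer loop
      vertex 12.91 0.17 0.00
      vertex 5.50 1.47 0.00
      vertex 22.00 11.00 0.00
    endloop
  endfacet
  facet normal 0.0000 0.0000 -1.0000
    outer loop
      vertex 19.43 3.93 0.00
      vertex 12.91 0.17 0.00
      vertex 22.00 11.00 0.00
    endloop
  endfacet
  facet normal 0.0000 0.0000 1.0000
    outer loop
      vertex 22.00 11.00 22.00
      vertex 19.43 18.07 22.00
      vertex 12.91 21.83 22.00
    endloop
  endfacet
  facet normal 0.0000 0.0000 1.0000
    outer loop
      vertex 22.00 11.00 22.00
      vertex 12.91 21.83 22.00
      vertex 5.50 20.53 22.00
    endloop
  endfacet
  facet normal 0.0000 0.0000 1.0000
    outer loop
      vertex 22.00 11.00 22.00
      vertex 5.50 20.53 22.00
      vertex 0.66 14.76 22.00
    endloop
  endfacet
  facet normal 0.0000 0.0000 1.0000
    outer loop
      vertex 22.00 11.00 22.00
      vertex 0.66 14.76 22.00
      vertex 0.66 7.24 22.00
    endloop
  endfacet
  facet normal 0.0000 0.0000 1.0000
    outer loop
      vertex 22.00 11.00 22.00
      vertex 0.66 7.24 22.00
      vertex 5.50 1.47 22.00
    endloop
  endfacet
  facet normal 0.0000 0.0000 1.0000
    outer loop
      vertex 22.00 11.00 22.00
      vertex 5.50 1.47 22.00
      vertex 12.91 0.17 22.00
    endloop
  endfacet
  facet normal 0.0000 0.0000 1.0000
    outer loop
      vertex 22.00 11.00 22.00
      vertex 12.91 0.17 22.00
      vertex 19.43 3.93 22.00
    endloop
  endfacet
  facet normal 0.9398 0.3416 0.0000
    outer loop
      vertex 22.00 11.00 0.00
      vertex 19.43 18.07 0.00
      vertex 19.43 18.07 22.00
    endloop
  endfacet
  facet normal 0.9398 0.3416 0.0000
    outer loop
      vertex 22.00 11.00 0.00
      vertex 19.43 18.07 22.00
      vertex 22.00 11.00 22.00
    endloop
  endfacet
  facet normal 0.4996 0.8663 0.0000
    outer loop
      vertex 19.43 18.07 0.00
      vertex 12.91 21.83 0.00
      vertex 12.91 21.83 22.00
    endloop
  endfacet
  facet normal 0.4996 0.8663 0.0000
    outer loop
      vertex 19.43 18.07 0.00
      vertex 12.91 21.83 22.00
      vertex 19.43 18.07 22.00
    endloop
  endfacet
  facet normal -0.1728 0.9850 0.0000
    outer loop
      vertex 12.91 21.83 0.00
      vertex 5.50 20.53 0.00
      vertex 5.50 20.53 22.00
    endloop
  endfacet
  facet normal -0.1728 0.9850 0.0000
    outer loop
      vertex 12.91 21.83 0.00
      vertex 5.50 20.53 22.00
      vertex 12.91 21.83 22.00
    endloop
  endfacet
  facet normal -0.7661 0.6427 0.0000
    outer loop
      vertex 5.50 20.53 0.00
      vertex 0.66 14.76 0.00
      vertex 0.66 14.76 22.00
    endloop
  endfacet
  facet normal -0.7661 0.6427 0.0000
    outer loop
      vertex 5.50 20.53 0.00
      vertex 0.66 14.76 22.00
      vertex 5.50 20.53 22.00
    endloop
  endfacet
  facet normal -1.0000 0.0000 0.0000
    outer loop
      vertex 0.66 14.76 0.00
      vertex 0.66 7.24 0.00
      vertex 0.66 7.24 22.00
    endloop
  endfacet
  facet normal -1.0000 0.0000 0.0000
    outer loop
      vertex 0.66 14.76 0.00
      vertex 0.66 7.24 22.00
      vertex 0.66 14.76 22.00
    endloop
  endfacet
  facet normal -0.7661 -0.6427 0.0000
    outer loop
      vertex 0.66 7.24 0.00
      vertex 5.50 1.47 0.00
      vertex 5.50 1.47 22.00
    endloop
  endfacet
  facet normal -0.7661 -0.6427 0.0000
    outer loop
      vertex 0.66 7.24 0.00
      vertex 5.50 1.47 22.00
      vertex 0.66 7.24 22.00
    endloop
  endfacet
  facet normal -0.1728 -0.9850 0.0000
    outer loop
      vertex 5.50 1.47 0.00
      vertex 12.91 0.17 0.00
      vertex 12.91 0.17 22.00
    endloop
  endfacet
  facet normal -0.1728 -0.9850 0.0000
    outer loop
      vertex 5.50 1.47 0.00
      vertex 12.91 0.17 22.00
      vertex 5.50 1.47 22.00
    endloop
  endfacet
  facet normal 0.4996 -0.8663 0.0000
    outer loop
      vertex 12.91 0.17 0.00
      vertex 19.43 3.93 0.00
      vertex 19.43 3.93 22.00
    endloop
  endfacet
  facet normal 0.4996 -0.8663 0.0000
    outer loop
      vertex 12.91 0.17 0.00
      vertex 19.43 3.93 22.00
      vertex 12.91 0.17 22.00
    endloop
  endfacet
  facet normal 0.9398 -0.3416 0.0000
    outer loop
      vertex 19.43 3.93 0.00
      vertex 22.00 11.00 0.00
      vertex 22.00 11.00 22.00
    endloop
  endfacet
  facet normal 0.9398 -0.3416 0.0000
    outer loop
      vertex 19.43 3.93 0.00
      vertex 22.00 11.00 22.00
      vertex 19.43 3.93 22.00
    endloop
  endfacet
endsolid part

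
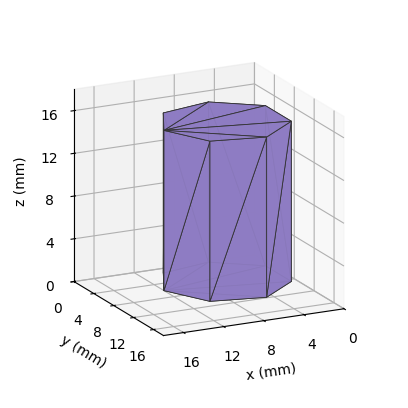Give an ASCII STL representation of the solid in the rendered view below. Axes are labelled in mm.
Reading the render: the shape is a regular 7-sided prism (a cylinder approximated with 7 flat sides), circumscribed radius ≈ 6 mm, height ≈ 15 mm (dimensions read to the nearest mm from the axis ticks). For the STL, each face is triangulated and given an outward normal.

solid part
  facet normal 0.0000 0.0000 -1.0000
    outer loop
      vertex 4.665 11.850 0.000
      vertex 9.741 10.691 0.000
      vertex 12.000 6.000 0.000
    endloop
  endfacet
  facet normal 0.0000 0.0000 -1.0000
    outer loop
      vertex 0.594 8.603 0.000
      vertex 4.665 11.850 0.000
      vertex 12.000 6.000 0.000
    endloop
  endfacet
  facet normal 0.0000 0.0000 -1.0000
    outer loop
      vertex 0.594 3.397 0.000
      vertex 0.594 8.603 0.000
      vertex 12.000 6.000 0.000
    endloop
  endfacet
  facet normal 0.0000 0.0000 -1.0000
    outer loop
      vertex 4.665 0.150 0.000
      vertex 0.594 3.397 0.000
      vertex 12.000 6.000 0.000
    endloop
  endfacet
  facet normal 0.0000 0.0000 -1.0000
    outer loop
      vertex 9.741 1.309 0.000
      vertex 4.665 0.150 0.000
      vertex 12.000 6.000 0.000
    endloop
  endfacet
  facet normal 0.0000 0.0000 1.0000
    outer loop
      vertex 12.000 6.000 15.000
      vertex 9.741 10.691 15.000
      vertex 4.665 11.850 15.000
    endloop
  endfacet
  facet normal 0.0000 0.0000 1.0000
    outer loop
      vertex 12.000 6.000 15.000
      vertex 4.665 11.850 15.000
      vertex 0.594 8.603 15.000
    endloop
  endfacet
  facet normal 0.0000 0.0000 1.0000
    outer loop
      vertex 12.000 6.000 15.000
      vertex 0.594 8.603 15.000
      vertex 0.594 3.397 15.000
    endloop
  endfacet
  facet normal 0.0000 0.0000 1.0000
    outer loop
      vertex 12.000 6.000 15.000
      vertex 0.594 3.397 15.000
      vertex 4.665 0.150 15.000
    endloop
  endfacet
  facet normal 0.0000 0.0000 1.0000
    outer loop
      vertex 12.000 6.000 15.000
      vertex 4.665 0.150 15.000
      vertex 9.741 1.309 15.000
    endloop
  endfacet
  facet normal 0.9010 0.4339 0.0000
    outer loop
      vertex 12.000 6.000 0.000
      vertex 9.741 10.691 0.000
      vertex 9.741 10.691 15.000
    endloop
  endfacet
  facet normal 0.9010 0.4339 0.0000
    outer loop
      vertex 12.000 6.000 0.000
      vertex 9.741 10.691 15.000
      vertex 12.000 6.000 15.000
    endloop
  endfacet
  facet normal 0.2226 0.9749 0.0000
    outer loop
      vertex 9.741 10.691 0.000
      vertex 4.665 11.850 0.000
      vertex 4.665 11.850 15.000
    endloop
  endfacet
  facet normal 0.2226 0.9749 0.0000
    outer loop
      vertex 9.741 10.691 0.000
      vertex 4.665 11.850 15.000
      vertex 9.741 10.691 15.000
    endloop
  endfacet
  facet normal -0.6235 0.7818 0.0000
    outer loop
      vertex 4.665 11.850 0.000
      vertex 0.594 8.603 0.000
      vertex 0.594 8.603 15.000
    endloop
  endfacet
  facet normal -0.6235 0.7818 0.0000
    outer loop
      vertex 4.665 11.850 0.000
      vertex 0.594 8.603 15.000
      vertex 4.665 11.850 15.000
    endloop
  endfacet
  facet normal -1.0000 0.0000 0.0000
    outer loop
      vertex 0.594 8.603 0.000
      vertex 0.594 3.397 0.000
      vertex 0.594 3.397 15.000
    endloop
  endfacet
  facet normal -1.0000 0.0000 0.0000
    outer loop
      vertex 0.594 8.603 0.000
      vertex 0.594 3.397 15.000
      vertex 0.594 8.603 15.000
    endloop
  endfacet
  facet normal -0.6235 -0.7818 0.0000
    outer loop
      vertex 0.594 3.397 0.000
      vertex 4.665 0.150 0.000
      vertex 4.665 0.150 15.000
    endloop
  endfacet
  facet normal -0.6235 -0.7818 0.0000
    outer loop
      vertex 0.594 3.397 0.000
      vertex 4.665 0.150 15.000
      vertex 0.594 3.397 15.000
    endloop
  endfacet
  facet normal 0.2226 -0.9749 0.0000
    outer loop
      vertex 4.665 0.150 0.000
      vertex 9.741 1.309 0.000
      vertex 9.741 1.309 15.000
    endloop
  endfacet
  facet normal 0.2226 -0.9749 0.0000
    outer loop
      vertex 4.665 0.150 0.000
      vertex 9.741 1.309 15.000
      vertex 4.665 0.150 15.000
    endloop
  endfacet
  facet normal 0.9010 -0.4339 0.0000
    outer loop
      vertex 9.741 1.309 0.000
      vertex 12.000 6.000 0.000
      vertex 12.000 6.000 15.000
    endloop
  endfacet
  facet normal 0.9010 -0.4339 0.0000
    outer loop
      vertex 9.741 1.309 0.000
      vertex 12.000 6.000 15.000
      vertex 9.741 1.309 15.000
    endloop
  endfacet
endsolid part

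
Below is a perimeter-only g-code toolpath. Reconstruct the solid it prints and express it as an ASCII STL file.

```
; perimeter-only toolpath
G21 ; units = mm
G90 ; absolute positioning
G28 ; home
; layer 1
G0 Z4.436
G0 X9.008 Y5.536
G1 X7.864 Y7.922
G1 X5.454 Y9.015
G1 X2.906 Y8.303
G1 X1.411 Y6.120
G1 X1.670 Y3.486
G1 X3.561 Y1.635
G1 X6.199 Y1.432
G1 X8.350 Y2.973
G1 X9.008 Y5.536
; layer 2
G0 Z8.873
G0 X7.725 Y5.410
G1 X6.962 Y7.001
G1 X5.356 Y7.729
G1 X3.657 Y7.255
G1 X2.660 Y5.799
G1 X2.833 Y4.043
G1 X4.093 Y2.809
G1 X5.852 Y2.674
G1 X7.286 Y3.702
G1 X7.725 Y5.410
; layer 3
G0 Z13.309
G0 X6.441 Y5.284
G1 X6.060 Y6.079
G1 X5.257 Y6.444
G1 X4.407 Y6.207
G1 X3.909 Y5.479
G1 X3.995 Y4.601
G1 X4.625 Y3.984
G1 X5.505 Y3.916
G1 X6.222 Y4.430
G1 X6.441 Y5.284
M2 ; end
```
solid part
  facet normal 0.0000 0.0000 -1.0000
    outer loop
      vertex 5.553 10.301 0.000
      vertex 8.766 8.844 0.000
      vertex 10.291 5.662 0.000
    endloop
  endfacet
  facet normal 0.0000 0.0000 -1.0000
    outer loop
      vertex 2.155 9.352 0.000
      vertex 5.553 10.301 0.000
      vertex 10.291 5.662 0.000
    endloop
  endfacet
  facet normal 0.0000 0.0000 -1.0000
    outer loop
      vertex 0.162 6.440 0.000
      vertex 2.155 9.352 0.000
      vertex 10.291 5.662 0.000
    endloop
  endfacet
  facet normal 0.0000 0.0000 -1.0000
    outer loop
      vertex 0.507 2.929 0.000
      vertex 0.162 6.440 0.000
      vertex 10.291 5.662 0.000
    endloop
  endfacet
  facet normal 0.0000 0.0000 -1.0000
    outer loop
      vertex 3.028 0.460 0.000
      vertex 0.507 2.929 0.000
      vertex 10.291 5.662 0.000
    endloop
  endfacet
  facet normal 0.0000 0.0000 -1.0000
    outer loop
      vertex 6.546 0.190 0.000
      vertex 3.028 0.460 0.000
      vertex 10.291 5.662 0.000
    endloop
  endfacet
  facet normal 0.0000 0.0000 -1.0000
    outer loop
      vertex 9.414 2.245 0.000
      vertex 6.546 0.190 0.000
      vertex 10.291 5.662 0.000
    endloop
  endfacet
  facet normal 0.8699 0.4169 0.2635
    outer loop
      vertex 10.291 5.662 0.000
      vertex 8.766 8.844 0.000
      vertex 5.158 5.158 17.745
    endloop
  endfacet
  facet normal 0.3984 0.8785 0.2635
    outer loop
      vertex 8.766 8.844 0.000
      vertex 5.553 10.301 0.000
      vertex 5.158 5.158 17.745
    endloop
  endfacet
  facet normal -0.2595 0.9291 0.2635
    outer loop
      vertex 5.553 10.301 0.000
      vertex 2.155 9.352 0.000
      vertex 5.158 5.158 17.745
    endloop
  endfacet
  facet normal -0.7961 0.5448 0.2635
    outer loop
      vertex 2.155 9.352 0.000
      vertex 0.162 6.440 0.000
      vertex 5.158 5.158 17.745
    endloop
  endfacet
  facet normal -0.9600 -0.0943 0.2635
    outer loop
      vertex 0.162 6.440 0.000
      vertex 0.507 2.929 0.000
      vertex 5.158 5.158 17.745
    endloop
  endfacet
  facet normal -0.6750 -0.6892 0.2635
    outer loop
      vertex 0.507 2.929 0.000
      vertex 3.028 0.460 0.000
      vertex 5.158 5.158 17.745
    endloop
  endfacet
  facet normal -0.0738 -0.9618 0.2635
    outer loop
      vertex 3.028 0.460 0.000
      vertex 6.546 0.190 0.000
      vertex 5.158 5.158 17.745
    endloop
  endfacet
  facet normal 0.5619 -0.7841 0.2635
    outer loop
      vertex 6.546 0.190 0.000
      vertex 9.414 2.245 0.000
      vertex 5.158 5.158 17.745
    endloop
  endfacet
  facet normal 0.9344 -0.2398 0.2635
    outer loop
      vertex 9.414 2.245 0.000
      vertex 10.291 5.662 0.000
      vertex 5.158 5.158 17.745
    endloop
  endfacet
endsolid part

The G0 Z moves step by Δz≈4.436 mm. The G1 loops shrink linearly with z, so the solid tapers from its base footprint up to z≈17.7. Closing with a flat bottom cap and the tapered top and triangulating gives 16 facets — a regular 9-sided pyramid, base circumscribed radius ≈ 5.16 mm, apex at z ≈ 17.7 mm.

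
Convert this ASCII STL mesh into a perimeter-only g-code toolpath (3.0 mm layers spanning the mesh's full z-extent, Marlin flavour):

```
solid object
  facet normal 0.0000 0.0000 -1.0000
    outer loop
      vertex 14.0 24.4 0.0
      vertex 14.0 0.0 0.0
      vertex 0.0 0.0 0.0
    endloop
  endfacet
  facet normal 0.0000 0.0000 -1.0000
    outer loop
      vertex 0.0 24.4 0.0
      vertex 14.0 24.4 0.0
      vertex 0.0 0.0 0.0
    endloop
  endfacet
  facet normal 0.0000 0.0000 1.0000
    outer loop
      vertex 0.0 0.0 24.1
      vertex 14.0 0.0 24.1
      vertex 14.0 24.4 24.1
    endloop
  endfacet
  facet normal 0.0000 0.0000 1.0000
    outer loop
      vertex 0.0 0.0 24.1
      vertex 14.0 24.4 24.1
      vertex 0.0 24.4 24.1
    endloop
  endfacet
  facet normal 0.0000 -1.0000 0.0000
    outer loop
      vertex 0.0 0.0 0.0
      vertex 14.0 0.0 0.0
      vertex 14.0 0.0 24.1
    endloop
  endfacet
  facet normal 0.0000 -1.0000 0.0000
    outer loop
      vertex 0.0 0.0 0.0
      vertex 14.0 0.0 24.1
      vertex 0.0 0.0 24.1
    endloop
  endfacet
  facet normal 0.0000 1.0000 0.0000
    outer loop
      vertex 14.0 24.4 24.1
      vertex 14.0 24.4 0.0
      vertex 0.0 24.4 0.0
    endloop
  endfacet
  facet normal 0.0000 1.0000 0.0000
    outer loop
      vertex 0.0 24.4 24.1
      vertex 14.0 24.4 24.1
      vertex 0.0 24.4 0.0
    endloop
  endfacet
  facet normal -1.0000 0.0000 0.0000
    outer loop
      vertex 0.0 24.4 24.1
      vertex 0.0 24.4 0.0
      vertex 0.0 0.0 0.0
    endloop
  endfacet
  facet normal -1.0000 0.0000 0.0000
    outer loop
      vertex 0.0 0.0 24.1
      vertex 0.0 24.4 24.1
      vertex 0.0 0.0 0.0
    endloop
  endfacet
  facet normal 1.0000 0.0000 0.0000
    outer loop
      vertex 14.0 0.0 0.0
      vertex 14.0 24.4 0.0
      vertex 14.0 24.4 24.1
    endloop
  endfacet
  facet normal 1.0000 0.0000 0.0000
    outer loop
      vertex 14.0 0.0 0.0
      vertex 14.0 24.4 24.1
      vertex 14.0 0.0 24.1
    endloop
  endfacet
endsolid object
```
; perimeter-only toolpath
G21 ; units = mm
G90 ; absolute positioning
G28 ; home
; layer 1
G0 Z3.0
G0 X0.0 Y0.0
G1 X14.0 Y0.0
G1 X14.0 Y24.4
G1 X0.0 Y24.4
G1 X0.0 Y0.0
; layer 2
G0 Z6.0
G0 X0.0 Y0.0
G1 X14.0 Y0.0
G1 X14.0 Y24.4
G1 X0.0 Y24.4
G1 X0.0 Y0.0
; layer 3
G0 Z9.0
G0 X0.0 Y0.0
G1 X14.0 Y0.0
G1 X14.0 Y24.4
G1 X0.0 Y24.4
G1 X0.0 Y0.0
; layer 4
G0 Z12.1
G0 X0.0 Y0.0
G1 X14.0 Y0.0
G1 X14.0 Y24.4
G1 X0.0 Y24.4
G1 X0.0 Y0.0
; layer 5
G0 Z15.1
G0 X0.0 Y0.0
G1 X14.0 Y0.0
G1 X14.0 Y24.4
G1 X0.0 Y24.4
G1 X0.0 Y0.0
; layer 6
G0 Z18.1
G0 X0.0 Y0.0
G1 X14.0 Y0.0
G1 X14.0 Y24.4
G1 X0.0 Y24.4
G1 X0.0 Y0.0
; layer 7
G0 Z21.1
G0 X0.0 Y0.0
G1 X14.0 Y0.0
G1 X14.0 Y24.4
G1 X0.0 Y24.4
G1 X0.0 Y0.0
; layer 8
G0 Z24.1
G0 X0.0 Y0.0
G1 X14.0 Y0.0
G1 X14.0 Y24.4
G1 X0.0 Y24.4
G1 X0.0 Y0.0
M2 ; end

The solid is a rectangular box, roughly 14 × 24.4 mm footprint and 24.1 mm tall. Slicing at Δz = 3.0 mm — 8 equal slices spanning the solid's height, so layer i sits at z = i·h/8 — gives 8 non-empty perimeters. Each is a 4-segment closed polygon; G0 lifts to the layer z and rapids to the start vertex, then G1 traces the edges.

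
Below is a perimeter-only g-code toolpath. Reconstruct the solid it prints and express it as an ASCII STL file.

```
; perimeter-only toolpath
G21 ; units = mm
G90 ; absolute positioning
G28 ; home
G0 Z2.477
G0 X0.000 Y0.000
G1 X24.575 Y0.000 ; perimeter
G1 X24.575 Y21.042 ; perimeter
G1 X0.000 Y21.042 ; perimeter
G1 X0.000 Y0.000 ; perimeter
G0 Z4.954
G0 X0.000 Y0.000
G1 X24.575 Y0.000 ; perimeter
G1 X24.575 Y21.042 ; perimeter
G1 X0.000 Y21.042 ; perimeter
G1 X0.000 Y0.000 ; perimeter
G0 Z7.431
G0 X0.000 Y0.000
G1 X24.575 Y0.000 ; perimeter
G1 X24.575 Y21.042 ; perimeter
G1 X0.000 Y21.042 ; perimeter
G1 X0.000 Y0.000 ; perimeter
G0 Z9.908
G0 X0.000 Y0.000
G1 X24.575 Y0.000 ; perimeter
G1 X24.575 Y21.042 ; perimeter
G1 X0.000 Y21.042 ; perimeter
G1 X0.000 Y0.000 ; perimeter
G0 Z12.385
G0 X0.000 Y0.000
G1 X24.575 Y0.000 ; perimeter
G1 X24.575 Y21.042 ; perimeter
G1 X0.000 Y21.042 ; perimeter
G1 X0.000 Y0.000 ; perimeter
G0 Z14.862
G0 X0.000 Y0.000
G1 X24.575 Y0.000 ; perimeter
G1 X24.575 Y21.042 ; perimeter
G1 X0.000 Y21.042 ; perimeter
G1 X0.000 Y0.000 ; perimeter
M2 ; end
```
solid part
  facet normal 0.0000 0.0000 -1.0000
    outer loop
      vertex 24.575 21.042 0.000
      vertex 24.575 0.000 0.000
      vertex 0.000 0.000 0.000
    endloop
  endfacet
  facet normal 0.0000 0.0000 -1.0000
    outer loop
      vertex 0.000 21.042 0.000
      vertex 24.575 21.042 0.000
      vertex 0.000 0.000 0.000
    endloop
  endfacet
  facet normal 0.0000 0.0000 1.0000
    outer loop
      vertex 0.000 0.000 14.862
      vertex 24.575 0.000 14.862
      vertex 24.575 21.042 14.862
    endloop
  endfacet
  facet normal 0.0000 0.0000 1.0000
    outer loop
      vertex 0.000 0.000 14.862
      vertex 24.575 21.042 14.862
      vertex 0.000 21.042 14.862
    endloop
  endfacet
  facet normal 0.0000 -1.0000 0.0000
    outer loop
      vertex 0.000 0.000 0.000
      vertex 24.575 0.000 0.000
      vertex 24.575 0.000 14.862
    endloop
  endfacet
  facet normal 0.0000 -1.0000 0.0000
    outer loop
      vertex 0.000 0.000 0.000
      vertex 24.575 0.000 14.862
      vertex 0.000 0.000 14.862
    endloop
  endfacet
  facet normal 0.0000 1.0000 0.0000
    outer loop
      vertex 24.575 21.042 14.862
      vertex 24.575 21.042 0.000
      vertex 0.000 21.042 0.000
    endloop
  endfacet
  facet normal 0.0000 1.0000 0.0000
    outer loop
      vertex 0.000 21.042 14.862
      vertex 24.575 21.042 14.862
      vertex 0.000 21.042 0.000
    endloop
  endfacet
  facet normal -1.0000 0.0000 0.0000
    outer loop
      vertex 0.000 21.042 14.862
      vertex 0.000 21.042 0.000
      vertex 0.000 0.000 0.000
    endloop
  endfacet
  facet normal -1.0000 0.0000 0.0000
    outer loop
      vertex 0.000 0.000 14.862
      vertex 0.000 21.042 14.862
      vertex 0.000 0.000 0.000
    endloop
  endfacet
  facet normal 1.0000 0.0000 0.0000
    outer loop
      vertex 24.575 0.000 0.000
      vertex 24.575 21.042 0.000
      vertex 24.575 21.042 14.862
    endloop
  endfacet
  facet normal 1.0000 0.0000 0.0000
    outer loop
      vertex 24.575 0.000 0.000
      vertex 24.575 21.042 14.862
      vertex 24.575 0.000 14.862
    endloop
  endfacet
endsolid part

The G0 Z moves step by Δz≈2.477 mm. Every layer's G1 loop is the same polygon, so the solid is a straight extrusion of it from z=0 to z≈14.9. Closing with flat bottom and top caps and triangulating gives 12 facets — a rectangular box, roughly 24.6 × 21 mm footprint and 14.9 mm tall.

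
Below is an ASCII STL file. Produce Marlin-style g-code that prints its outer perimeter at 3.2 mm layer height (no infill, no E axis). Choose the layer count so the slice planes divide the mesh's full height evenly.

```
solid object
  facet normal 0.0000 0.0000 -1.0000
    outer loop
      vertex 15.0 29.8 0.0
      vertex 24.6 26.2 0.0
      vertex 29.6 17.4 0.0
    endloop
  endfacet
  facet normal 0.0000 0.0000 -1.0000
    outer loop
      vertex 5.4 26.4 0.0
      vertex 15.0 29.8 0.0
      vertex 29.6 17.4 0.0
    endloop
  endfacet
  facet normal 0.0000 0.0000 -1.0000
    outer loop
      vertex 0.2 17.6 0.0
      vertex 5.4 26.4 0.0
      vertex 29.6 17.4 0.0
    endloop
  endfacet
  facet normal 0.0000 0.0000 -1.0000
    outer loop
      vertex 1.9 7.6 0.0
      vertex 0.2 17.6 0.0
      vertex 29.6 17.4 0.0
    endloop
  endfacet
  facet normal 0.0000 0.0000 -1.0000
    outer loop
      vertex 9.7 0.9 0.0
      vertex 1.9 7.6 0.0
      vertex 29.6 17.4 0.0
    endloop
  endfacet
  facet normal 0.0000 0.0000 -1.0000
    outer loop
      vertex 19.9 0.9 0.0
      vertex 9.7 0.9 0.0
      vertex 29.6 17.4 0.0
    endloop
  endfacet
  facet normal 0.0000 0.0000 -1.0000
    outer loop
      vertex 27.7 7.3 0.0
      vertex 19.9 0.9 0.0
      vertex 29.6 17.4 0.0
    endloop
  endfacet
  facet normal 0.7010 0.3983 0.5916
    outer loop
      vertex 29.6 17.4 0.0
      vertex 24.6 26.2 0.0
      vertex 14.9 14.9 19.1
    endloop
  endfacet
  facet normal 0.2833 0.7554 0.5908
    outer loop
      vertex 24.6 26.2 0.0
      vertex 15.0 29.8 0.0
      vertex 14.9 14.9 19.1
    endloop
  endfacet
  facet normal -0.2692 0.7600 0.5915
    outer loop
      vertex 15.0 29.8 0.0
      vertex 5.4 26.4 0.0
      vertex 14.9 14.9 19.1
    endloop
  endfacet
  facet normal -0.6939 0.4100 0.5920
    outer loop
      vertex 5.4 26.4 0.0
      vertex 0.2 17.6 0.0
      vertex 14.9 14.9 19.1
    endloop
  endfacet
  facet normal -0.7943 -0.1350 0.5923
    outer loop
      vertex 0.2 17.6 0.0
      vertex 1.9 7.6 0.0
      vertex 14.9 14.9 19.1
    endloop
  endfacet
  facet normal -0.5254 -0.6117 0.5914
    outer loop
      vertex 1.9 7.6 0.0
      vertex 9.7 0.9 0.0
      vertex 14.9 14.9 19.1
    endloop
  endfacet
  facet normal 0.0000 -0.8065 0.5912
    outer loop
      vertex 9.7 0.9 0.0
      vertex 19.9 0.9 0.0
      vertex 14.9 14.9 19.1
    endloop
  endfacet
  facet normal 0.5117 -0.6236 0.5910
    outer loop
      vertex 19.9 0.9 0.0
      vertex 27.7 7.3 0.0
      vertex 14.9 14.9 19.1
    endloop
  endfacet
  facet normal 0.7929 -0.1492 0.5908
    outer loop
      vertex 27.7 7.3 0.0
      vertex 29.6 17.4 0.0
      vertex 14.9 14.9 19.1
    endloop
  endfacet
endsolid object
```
; perimeter-only toolpath
G21 ; units = mm
G90 ; absolute positioning
G28 ; home
; layer 1
G0 Z3.2
G0 X27.2 Y17.0
G1 X23.0 Y24.3
G1 X15.0 Y27.3
G1 X7.0 Y24.5
G1 X2.6 Y17.2
G1 X4.1 Y8.8
G1 X10.6 Y3.2
G1 X19.1 Y3.2
G1 X25.6 Y8.6
G1 X27.2 Y17.0
; layer 2
G0 Z6.4
G0 X24.7 Y16.6
G1 X21.4 Y22.4
G1 X15.0 Y24.8
G1 X8.6 Y22.6
G1 X5.1 Y16.7
G1 X6.2 Y10.0
G1 X11.4 Y5.6
G1 X18.2 Y5.6
G1 X23.4 Y9.8
G1 X24.7 Y16.6
; layer 3
G0 Z9.6
G0 X22.2 Y16.1
G1 X19.8 Y20.6
G1 X14.9 Y22.4
G1 X10.2 Y20.6
G1 X7.5 Y16.2
G1 X8.4 Y11.2
G1 X12.3 Y7.9
G1 X17.4 Y7.9
G1 X21.3 Y11.1
G1 X22.2 Y16.1
; layer 4
G0 Z12.7
G0 X19.8 Y15.7
G1 X18.1 Y18.7
G1 X14.9 Y19.9
G1 X11.7 Y18.7
G1 X10.0 Y15.8
G1 X10.6 Y12.5
G1 X13.2 Y10.2
G1 X16.6 Y10.2
G1 X19.2 Y12.4
G1 X19.8 Y15.7
; layer 5
G0 Z15.9
G0 X17.4 Y15.3
G1 X16.5 Y16.8
G1 X14.9 Y17.4
G1 X13.3 Y16.8
G1 X12.5 Y15.4
G1 X12.7 Y13.7
G1 X14.0 Y12.6
G1 X15.7 Y12.6
G1 X17.0 Y13.6
G1 X17.4 Y15.3
M2 ; end

The solid is a regular 9-sided pyramid, base circumscribed radius ≈ 14.9 mm, apex at z ≈ 19.1 mm. Slicing at Δz = 3.2 mm — 6 equal slices spanning the solid's height, so layer i sits at z = i·h/6 — gives 5 non-empty perimeters. Each is a 9-segment closed polygon; G0 lifts to the layer z and rapids to the start vertex, then G1 traces the edges. The cross-section shrinks linearly with z (the slice at the apex is degenerate and omitted).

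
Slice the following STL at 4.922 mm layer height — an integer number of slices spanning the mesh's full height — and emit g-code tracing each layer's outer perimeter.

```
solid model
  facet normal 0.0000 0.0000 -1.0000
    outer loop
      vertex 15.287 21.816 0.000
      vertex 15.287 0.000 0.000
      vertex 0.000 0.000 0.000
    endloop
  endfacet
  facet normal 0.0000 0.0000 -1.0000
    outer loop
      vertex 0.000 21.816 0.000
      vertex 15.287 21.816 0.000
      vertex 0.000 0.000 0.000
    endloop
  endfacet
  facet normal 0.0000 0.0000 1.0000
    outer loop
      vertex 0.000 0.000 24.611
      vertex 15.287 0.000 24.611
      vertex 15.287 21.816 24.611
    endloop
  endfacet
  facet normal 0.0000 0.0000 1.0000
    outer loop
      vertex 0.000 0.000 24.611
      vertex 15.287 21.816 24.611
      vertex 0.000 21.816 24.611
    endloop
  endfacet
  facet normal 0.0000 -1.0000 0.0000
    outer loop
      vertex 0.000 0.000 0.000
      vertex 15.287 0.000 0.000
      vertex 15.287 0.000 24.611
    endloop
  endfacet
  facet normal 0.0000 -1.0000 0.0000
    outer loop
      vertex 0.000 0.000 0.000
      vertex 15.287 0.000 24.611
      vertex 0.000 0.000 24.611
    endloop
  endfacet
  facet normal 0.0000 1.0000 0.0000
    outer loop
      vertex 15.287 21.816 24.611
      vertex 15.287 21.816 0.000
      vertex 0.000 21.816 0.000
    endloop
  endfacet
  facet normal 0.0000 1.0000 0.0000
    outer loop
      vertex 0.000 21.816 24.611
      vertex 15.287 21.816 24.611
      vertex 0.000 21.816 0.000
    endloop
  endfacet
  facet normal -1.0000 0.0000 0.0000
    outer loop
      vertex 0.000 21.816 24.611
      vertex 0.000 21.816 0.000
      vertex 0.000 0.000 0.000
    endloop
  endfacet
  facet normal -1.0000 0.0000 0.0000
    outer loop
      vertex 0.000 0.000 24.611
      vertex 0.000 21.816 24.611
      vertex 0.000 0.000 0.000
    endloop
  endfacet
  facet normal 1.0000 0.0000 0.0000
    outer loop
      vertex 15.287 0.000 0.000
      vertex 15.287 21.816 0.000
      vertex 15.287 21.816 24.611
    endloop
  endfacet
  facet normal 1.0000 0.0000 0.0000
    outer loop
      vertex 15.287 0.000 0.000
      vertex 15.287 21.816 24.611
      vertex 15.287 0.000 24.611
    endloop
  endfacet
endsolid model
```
; perimeter-only toolpath
G21 ; units = mm
G90 ; absolute positioning
G28 ; home
; layer 1
G0 Z4.922
G0 X0.000 Y0.000
G1 X15.287 Y0.000
G1 X15.287 Y21.816
G1 X0.000 Y21.816
G1 X0.000 Y0.000
; layer 2
G0 Z9.844
G0 X0.000 Y0.000
G1 X15.287 Y0.000
G1 X15.287 Y21.816
G1 X0.000 Y21.816
G1 X0.000 Y0.000
; layer 3
G0 Z14.767
G0 X0.000 Y0.000
G1 X15.287 Y0.000
G1 X15.287 Y21.816
G1 X0.000 Y21.816
G1 X0.000 Y0.000
; layer 4
G0 Z19.689
G0 X0.000 Y0.000
G1 X15.287 Y0.000
G1 X15.287 Y21.816
G1 X0.000 Y21.816
G1 X0.000 Y0.000
; layer 5
G0 Z24.611
G0 X0.000 Y0.000
G1 X15.287 Y0.000
G1 X15.287 Y21.816
G1 X0.000 Y21.816
G1 X0.000 Y0.000
M2 ; end

The solid is a rectangular box, roughly 15.3 × 21.8 mm footprint and 24.6 mm tall. Slicing at Δz = 4.922 mm — 5 equal slices spanning the solid's height, so layer i sits at z = i·h/5 — gives 5 non-empty perimeters. Each is a 4-segment closed polygon; G0 lifts to the layer z and rapids to the start vertex, then G1 traces the edges.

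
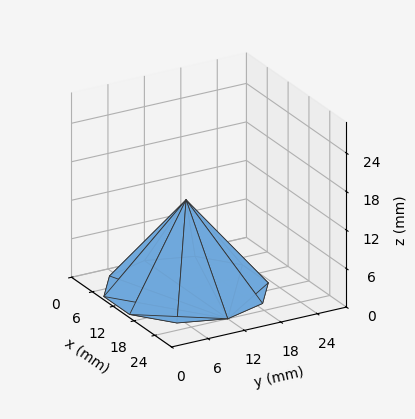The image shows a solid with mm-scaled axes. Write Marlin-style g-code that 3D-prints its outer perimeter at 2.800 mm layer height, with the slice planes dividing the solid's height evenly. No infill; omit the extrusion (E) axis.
Reading the render: the shape is a regular 10-sided pyramid, base circumscribed radius ≈ 12 mm, apex at z ≈ 14 mm (dimensions read to the nearest mm from the axis ticks). For the g-code, the solid's height is divided into equal slices at the stated Δz and each level perimeter traced with G1 moves after a G0 lift.

; perimeter-only toolpath
G21 ; units = mm
G90 ; absolute positioning
G28 ; home
; layer 1
G0 Z2.800
G0 X21.600 Y12.000
G1 X19.766 Y17.642
G1 X14.966 Y21.130
G1 X9.034 Y21.130
G1 X4.234 Y17.642
G1 X2.400 Y12.000
G1 X4.234 Y6.358
G1 X9.034 Y2.870
G1 X14.966 Y2.870
G1 X19.766 Y6.358
G1 X21.600 Y12.000
; layer 2
G0 Z5.600
G0 X19.200 Y12.000
G1 X17.825 Y16.232
G1 X14.225 Y18.848
G1 X9.775 Y18.848
G1 X6.175 Y16.232
G1 X4.800 Y12.000
G1 X6.175 Y7.768
G1 X9.775 Y5.152
G1 X14.225 Y5.152
G1 X17.825 Y7.768
G1 X19.200 Y12.000
; layer 3
G0 Z8.400
G0 X16.800 Y12.000
G1 X15.883 Y14.821
G1 X13.483 Y16.565
G1 X10.517 Y16.565
G1 X8.117 Y14.821
G1 X7.200 Y12.000
G1 X8.117 Y9.179
G1 X10.517 Y7.435
G1 X13.483 Y7.435
G1 X15.883 Y9.179
G1 X16.800 Y12.000
; layer 4
G0 Z11.200
G0 X14.400 Y12.000
G1 X13.942 Y13.411
G1 X12.742 Y14.283
G1 X11.258 Y14.283
G1 X10.058 Y13.411
G1 X9.600 Y12.000
G1 X10.058 Y10.589
G1 X11.258 Y9.717
G1 X12.742 Y9.717
G1 X13.942 Y10.589
G1 X14.400 Y12.000
M2 ; end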